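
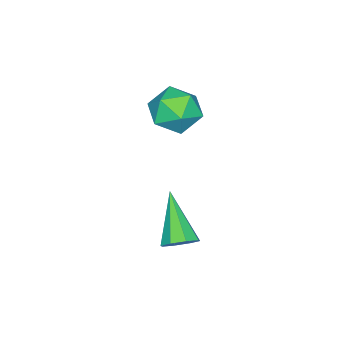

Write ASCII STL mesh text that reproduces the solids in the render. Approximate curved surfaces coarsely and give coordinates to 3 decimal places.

solid 
facet normal 0.540 0.535 -0.650
outer loop
vertex 3.885 4.526 1.663
vertex 3.661 4.185 1.196
vertex 3.487 4.707 1.481
endloop
endfacet
facet normal -0.116 0.566 0.816
outer loop
vertex 3.885 4.526 1.663
vertex 3.487 4.707 1.481
vertex 2.639 3.175 2.424
endloop
endfacet
facet normal 0.540 0.535 -0.650
outer loop
vertex 3.487 4.707 1.481
vertex 3.661 4.185 1.196
vertex 3.19 4.583 1.132
endloop
endfacet
facet normal -0.695 0.614 0.373
outer loop
vertex 3.487 4.707 1.481
vertex 3.19 4.583 1.132
vertex 2.639 3.175 2.424
endloop
endfacet
facet normal 0.540 0.535 -0.650
outer loop
vertex 3.19 4.583 1.132
vertex 3.661 4.185 1.196
vertex 3.169 4.226 0.821
endloop
endfacet
facet normal -0.961 0.212 -0.179
outer loop
vertex 3.19 4.583 1.132
vertex 3.169 4.226 0.821
vertex 2.639 3.175 2.424
endloop
endfacet
facet normal 0.539 0.536 -0.649
outer loop
vertex 3.169 4.226 0.821
vertex 3.661 4.185 1.196
vertex 3.437 3.845 0.729
endloop
endfacet
facet normal -0.754 -0.406 -0.516
outer loop
vertex 3.169 4.226 0.821
vertex 3.437 3.845 0.729
vertex 2.639 3.175 2.424
endloop
endfacet
facet normal 0.541 0.535 -0.649
outer loop
vertex 3.437 3.845 0.729
vertex 3.661 4.185 1.196
vertex 3.835 3.663 0.911
endloop
endfacet
facet normal -0.199 -0.876 -0.440
outer loop
vertex 3.437 3.845 0.729
vertex 3.835 3.663 0.911
vertex 2.639 3.175 2.424
endloop
endfacet
facet normal 0.540 0.535 -0.650
outer loop
vertex 3.835 3.663 0.911
vertex 3.661 4.185 1.196
vertex 4.132 3.787 1.26
endloop
endfacet
facet normal 0.382 -0.924 0.004
outer loop
vertex 3.835 3.663 0.911
vertex 4.132 3.787 1.26
vertex 2.639 3.175 2.424
endloop
endfacet
facet normal 0.541 0.535 -0.649
outer loop
vertex 4.132 3.787 1.26
vertex 3.661 4.185 1.196
vertex 4.153 4.144 1.572
endloop
endfacet
facet normal 0.647 -0.523 0.555
outer loop
vertex 4.132 3.787 1.26
vertex 4.153 4.144 1.572
vertex 2.639 3.175 2.424
endloop
endfacet
facet normal 0.541 0.534 -0.650
outer loop
vertex 4.153 4.144 1.572
vertex 3.661 4.185 1.196
vertex 3.885 4.526 1.663
endloop
endfacet
facet normal 0.441 0.096 0.893
outer loop
vertex 4.153 4.144 1.572
vertex 3.885 4.526 1.663
vertex 2.639 3.175 2.424
endloop
endfacet
facet normal 0.380 0.902 -0.206
outer loop
vertex 0.318 2.13 2.992
vertex -0.336 2.539 3.576
vertex 0.52 2.259 3.929
endloop
endfacet
facet normal 0.884 0.398 -0.245
outer loop
vertex 0.318 2.13 2.992
vertex 0.52 2.259 3.929
vertex 0.77 1.434 3.49
endloop
endfacet
facet normal 0.678 -0.082 -0.730
outer loop
vertex 0.318 2.13 2.992
vertex 0.77 1.434 3.49
vertex 0.069 1.204 2.865
endloop
endfacet
facet normal 0.046 0.123 -0.991
outer loop
vertex 0.318 2.13 2.992
vertex 0.069 1.204 2.865
vertex -0.615 1.887 2.918
endloop
endfacet
facet normal -0.138 0.732 -0.667
outer loop
vertex 0.318 2.13 2.992
vertex -0.615 1.887 2.918
vertex -0.336 2.539 3.576
endloop
endfacet
facet normal 0.919 0.072 0.388
outer loop
vertex 0.77 1.434 3.49
vertex 0.52 2.259 3.929
vertex 0.395 1.413 4.382
endloop
endfacet
facet normal 0.104 0.886 0.451
outer loop
vertex 0.52 2.259 3.929
vertex -0.336 2.539 3.576
vertex -0.289 2.096 4.435
endloop
endfacet
facet normal -0.735 0.611 -0.294
outer loop
vertex -0.336 2.539 3.576
vertex -0.615 1.887 2.918
vertex -0.99 1.866 3.81
endloop
endfacet
facet normal -0.437 -0.374 -0.818
outer loop
vertex -0.615 1.887 2.918
vertex 0.069 1.204 2.865
vertex -0.74 1.041 3.371
endloop
endfacet
facet normal 0.586 -0.707 -0.397
outer loop
vertex 0.069 1.204 2.865
vertex 0.77 1.434 3.49
vertex 0.116 0.761 3.724
endloop
endfacet
facet normal -0.046 -0.123 0.991
outer loop
vertex -0.538 1.17 4.308
vertex 0.395 1.413 4.382
vertex -0.289 2.096 4.435
endloop
endfacet
facet normal -0.678 0.082 0.730
outer loop
vertex -0.538 1.17 4.308
vertex -0.289 2.096 4.435
vertex -0.99 1.866 3.81
endloop
endfacet
facet normal -0.884 -0.398 0.245
outer loop
vertex -0.538 1.17 4.308
vertex -0.99 1.866 3.81
vertex -0.74 1.041 3.371
endloop
endfacet
facet normal -0.380 -0.902 0.206
outer loop
vertex -0.538 1.17 4.308
vertex -0.74 1.041 3.371
vertex 0.116 0.761 3.724
endloop
endfacet
facet normal 0.138 -0.732 0.667
outer loop
vertex -0.538 1.17 4.308
vertex 0.116 0.761 3.724
vertex 0.395 1.413 4.382
endloop
endfacet
facet normal 0.437 0.374 0.818
outer loop
vertex -0.289 2.096 4.435
vertex 0.395 1.413 4.382
vertex 0.52 2.259 3.929
endloop
endfacet
facet normal -0.586 0.707 0.397
outer loop
vertex -0.99 1.866 3.81
vertex -0.289 2.096 4.435
vertex -0.336 2.539 3.576
endloop
endfacet
facet normal -0.919 -0.072 -0.388
outer loop
vertex -0.74 1.041 3.371
vertex -0.99 1.866 3.81
vertex -0.615 1.887 2.918
endloop
endfacet
facet normal -0.104 -0.886 -0.451
outer loop
vertex 0.116 0.761 3.724
vertex -0.74 1.041 3.371
vertex 0.069 1.204 2.865
endloop
endfacet
facet normal 0.735 -0.611 0.294
outer loop
vertex 0.395 1.413 4.382
vertex 0.116 0.761 3.724
vertex 0.77 1.434 3.49
endloop
endfacet

endsolid


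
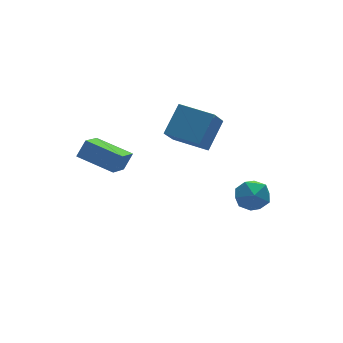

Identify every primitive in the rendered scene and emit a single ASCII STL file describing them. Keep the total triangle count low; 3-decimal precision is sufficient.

solid 
facet normal -0.566 -0.143 -0.812
outer loop
vertex -3.229 1.155 1.591
vertex -4.407 2.824 2.117
vertex -2.058 2.303 0.573
endloop
endfacet
facet normal 0.559 -0.791 -0.249
outer loop
vertex -1.453 2.456 1.443
vertex -3.229 1.155 1.591
vertex -2.058 2.303 0.573
endloop
endfacet
facet normal -0.566 -0.143 -0.812
outer loop
vertex -2.058 2.303 0.573
vertex -4.407 2.824 2.117
vertex -3.236 3.972 1.1
endloop
endfacet
facet normal 0.607 0.595 -0.527
outer loop
vertex -3.236 3.972 1.1
vertex -1.453 2.456 1.443
vertex -2.058 2.303 0.573
endloop
endfacet
facet normal -0.607 -0.595 0.527
outer loop
vertex -3.229 1.155 1.591
vertex -3.802 2.977 2.987
vertex -4.407 2.824 2.117
endloop
endfacet
facet normal 0.559 -0.791 -0.250
outer loop
vertex -2.624 1.308 2.46
vertex -3.229 1.155 1.591
vertex -1.453 2.456 1.443
endloop
endfacet
facet normal -0.607 -0.595 0.527
outer loop
vertex -2.624 1.308 2.46
vertex -3.802 2.977 2.987
vertex -3.229 1.155 1.591
endloop
endfacet
facet normal -0.559 0.791 0.249
outer loop
vertex -4.407 2.824 2.117
vertex -3.802 2.977 2.987
vertex -3.236 3.972 1.1
endloop
endfacet
facet normal 0.607 0.595 -0.527
outer loop
vertex -2.631 4.125 1.969
vertex -1.453 2.456 1.443
vertex -3.236 3.972 1.1
endloop
endfacet
facet normal -0.559 0.791 0.250
outer loop
vertex -3.236 3.972 1.1
vertex -3.802 2.977 2.987
vertex -2.631 4.125 1.969
endloop
endfacet
facet normal 0.565 0.143 0.812
outer loop
vertex -2.631 4.125 1.969
vertex -2.624 1.308 2.46
vertex -1.453 2.456 1.443
endloop
endfacet
facet normal 0.566 0.143 0.812
outer loop
vertex -3.802 2.977 2.987
vertex -2.624 1.308 2.46
vertex -2.631 4.125 1.969
endloop
endfacet
facet normal -0.703 0.511 0.494
outer loop
vertex 1.703 -2.303 0.863
vertex 1.173 -3.185 1.021
vertex 1.885 -2.875 1.713
endloop
endfacet
facet normal -0.064 0.821 0.567
outer loop
vertex 1.703 -2.303 0.863
vertex 1.885 -2.875 1.713
vertex 2.68 -2.452 1.19
endloop
endfacet
facet normal 0.178 0.980 -0.086
outer loop
vertex 1.703 -2.303 0.863
vertex 2.68 -2.452 1.19
vertex 2.458 -2.501 0.174
endloop
endfacet
facet normal -0.310 0.768 -0.561
outer loop
vertex 1.703 -2.303 0.863
vertex 2.458 -2.501 0.174
vertex 1.527 -2.954 0.069
endloop
endfacet
facet normal -0.855 0.478 -0.202
outer loop
vertex 1.703 -2.303 0.863
vertex 1.527 -2.954 0.069
vertex 1.173 -3.185 1.021
endloop
endfacet
facet normal 0.380 0.346 0.858
outer loop
vertex 2.68 -2.452 1.19
vertex 1.885 -2.875 1.713
vertex 2.753 -3.426 1.551
endloop
endfacet
facet normal -0.653 -0.156 0.741
outer loop
vertex 1.885 -2.875 1.713
vertex 1.173 -3.185 1.021
vertex 1.822 -3.879 1.446
endloop
endfacet
facet normal -0.899 -0.210 -0.385
outer loop
vertex 1.173 -3.185 1.021
vertex 1.527 -2.954 0.069
vertex 1.6 -3.928 0.43
endloop
endfacet
facet normal -0.017 0.258 -0.966
outer loop
vertex 1.527 -2.954 0.069
vertex 2.458 -2.501 0.174
vertex 2.395 -3.505 -0.093
endloop
endfacet
facet normal 0.773 0.602 -0.198
outer loop
vertex 2.458 -2.501 0.174
vertex 2.68 -2.452 1.19
vertex 3.107 -3.195 0.599
endloop
endfacet
facet normal 0.310 -0.768 0.561
outer loop
vertex 2.577 -4.077 0.757
vertex 2.753 -3.426 1.551
vertex 1.822 -3.879 1.446
endloop
endfacet
facet normal -0.178 -0.980 0.086
outer loop
vertex 2.577 -4.077 0.757
vertex 1.822 -3.879 1.446
vertex 1.6 -3.928 0.43
endloop
endfacet
facet normal 0.064 -0.821 -0.567
outer loop
vertex 2.577 -4.077 0.757
vertex 1.6 -3.928 0.43
vertex 2.395 -3.505 -0.093
endloop
endfacet
facet normal 0.703 -0.511 -0.494
outer loop
vertex 2.577 -4.077 0.757
vertex 2.395 -3.505 -0.093
vertex 3.107 -3.195 0.599
endloop
endfacet
facet normal 0.855 -0.478 0.202
outer loop
vertex 2.577 -4.077 0.757
vertex 3.107 -3.195 0.599
vertex 2.753 -3.426 1.551
endloop
endfacet
facet normal 0.017 -0.258 0.966
outer loop
vertex 1.822 -3.879 1.446
vertex 2.753 -3.426 1.551
vertex 1.885 -2.875 1.713
endloop
endfacet
facet normal -0.773 -0.602 0.198
outer loop
vertex 1.6 -3.928 0.43
vertex 1.822 -3.879 1.446
vertex 1.173 -3.185 1.021
endloop
endfacet
facet normal -0.380 -0.346 -0.858
outer loop
vertex 2.395 -3.505 -0.093
vertex 1.6 -3.928 0.43
vertex 1.527 -2.954 0.069
endloop
endfacet
facet normal 0.653 0.156 -0.741
outer loop
vertex 3.107 -3.195 0.599
vertex 2.395 -3.505 -0.093
vertex 2.458 -2.501 0.174
endloop
endfacet
facet normal 0.899 0.210 0.385
outer loop
vertex 2.753 -3.426 1.551
vertex 3.107 -3.195 0.599
vertex 2.68 -2.452 1.19
endloop
endfacet
facet normal -0.535 -0.395 0.747
outer loop
vertex 2.888 1.812 3.275
vertex 1.775 3.53 3.386
vertex 1.6 1.063 1.956
endloop
endfacet
facet normal 0.543 -0.838 -0.054
outer loop
vertex 2.505 1.73 0.694
vertex 2.888 1.812 3.275
vertex 1.6 1.063 1.956
endloop
endfacet
facet normal -0.536 -0.395 0.747
outer loop
vertex 1.6 1.063 1.956
vertex 1.775 3.53 3.386
vertex 0.487 2.781 2.066
endloop
endfacet
facet normal -0.647 -0.377 -0.663
outer loop
vertex 0.487 2.781 2.066
vertex 2.505 1.73 0.694
vertex 1.6 1.063 1.956
endloop
endfacet
facet normal 0.647 0.376 0.663
outer loop
vertex 2.888 1.812 3.275
vertex 2.68 4.197 2.124
vertex 1.775 3.53 3.386
endloop
endfacet
facet normal 0.543 -0.838 -0.054
outer loop
vertex 3.793 2.479 2.014
vertex 2.888 1.812 3.275
vertex 2.505 1.73 0.694
endloop
endfacet
facet normal 0.647 0.377 0.663
outer loop
vertex 3.793 2.479 2.014
vertex 2.68 4.197 2.124
vertex 2.888 1.812 3.275
endloop
endfacet
facet normal -0.543 0.838 0.054
outer loop
vertex 1.775 3.53 3.386
vertex 2.68 4.197 2.124
vertex 0.487 2.781 2.066
endloop
endfacet
facet normal -0.647 -0.376 -0.663
outer loop
vertex 1.392 3.448 0.805
vertex 2.505 1.73 0.694
vertex 0.487 2.781 2.066
endloop
endfacet
facet normal -0.543 0.838 0.054
outer loop
vertex 0.487 2.781 2.066
vertex 2.68 4.197 2.124
vertex 1.392 3.448 0.805
endloop
endfacet
facet normal 0.535 0.395 -0.747
outer loop
vertex 1.392 3.448 0.805
vertex 3.793 2.479 2.014
vertex 2.505 1.73 0.694
endloop
endfacet
facet normal 0.535 0.395 -0.747
outer loop
vertex 2.68 4.197 2.124
vertex 3.793 2.479 2.014
vertex 1.392 3.448 0.805
endloop
endfacet

endsolid


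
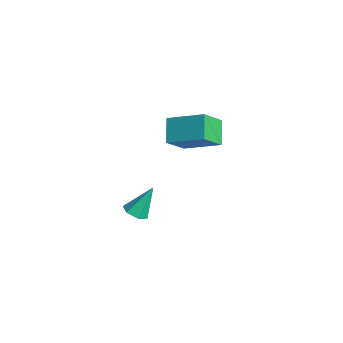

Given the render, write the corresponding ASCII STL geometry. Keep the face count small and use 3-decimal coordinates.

solid 
facet normal 0.013 -0.553 -0.833
outer loop
vertex 2.82 1.533 -2.204
vertex 2.361 1.134 -1.946
vertex 2.179 1.661 -2.299
endloop
endfacet
facet normal 0.225 0.943 -0.245
outer loop
vertex 2.82 1.533 -2.204
vertex 2.179 1.661 -2.299
vertex 2.339 2.086 -0.514
endloop
endfacet
facet normal 0.013 -0.553 -0.833
outer loop
vertex 2.179 1.661 -2.299
vertex 2.361 1.134 -1.946
vertex 1.721 1.263 -2.042
endloop
endfacet
facet normal -0.686 0.719 -0.110
outer loop
vertex 2.179 1.661 -2.299
vertex 1.721 1.263 -2.042
vertex 2.339 2.086 -0.514
endloop
endfacet
facet normal 0.014 -0.552 -0.833
outer loop
vertex 1.721 1.263 -2.042
vertex 2.361 1.134 -1.946
vertex 1.903 0.735 -1.689
endloop
endfacet
facet normal -0.916 -0.050 0.398
outer loop
vertex 1.721 1.263 -2.042
vertex 1.903 0.735 -1.689
vertex 2.339 2.086 -0.514
endloop
endfacet
facet normal 0.014 -0.553 -0.833
outer loop
vertex 1.903 0.735 -1.689
vertex 2.361 1.134 -1.946
vertex 2.543 0.607 -1.593
endloop
endfacet
facet normal -0.234 -0.594 0.770
outer loop
vertex 1.903 0.735 -1.689
vertex 2.543 0.607 -1.593
vertex 2.339 2.086 -0.514
endloop
endfacet
facet normal 0.013 -0.553 -0.833
outer loop
vertex 2.543 0.607 -1.593
vertex 2.361 1.134 -1.946
vertex 3.002 1.006 -1.851
endloop
endfacet
facet normal 0.678 -0.370 0.635
outer loop
vertex 2.543 0.607 -1.593
vertex 3.002 1.006 -1.851
vertex 2.339 2.086 -0.514
endloop
endfacet
facet normal 0.013 -0.553 -0.833
outer loop
vertex 3.002 1.006 -1.851
vertex 2.361 1.134 -1.946
vertex 2.82 1.533 -2.204
endloop
endfacet
facet normal 0.908 0.399 0.128
outer loop
vertex 3.002 1.006 -1.851
vertex 2.82 1.533 -2.204
vertex 2.339 2.086 -0.514
endloop
endfacet
facet normal -0.703 0.374 0.604
outer loop
vertex 3.996 3.829 5.302
vertex 3.642 4.911 4.22
vertex 2.682 2.618 4.522
endloop
endfacet
facet normal 0.226 -0.689 0.689
outer loop
vertex 3.638 2.109 3.7
vertex 3.996 3.829 5.302
vertex 2.682 2.618 4.522
endloop
endfacet
facet normal -0.703 0.374 0.605
outer loop
vertex 2.682 2.618 4.522
vertex 3.642 4.911 4.22
vertex 2.327 3.7 3.44
endloop
endfacet
facet normal -0.674 -0.621 -0.400
outer loop
vertex 2.327 3.7 3.44
vertex 3.638 2.109 3.7
vertex 2.682 2.618 4.522
endloop
endfacet
facet normal 0.674 0.621 0.400
outer loop
vertex 3.996 3.829 5.302
vertex 4.598 4.402 3.398
vertex 3.642 4.911 4.22
endloop
endfacet
facet normal 0.226 -0.689 0.689
outer loop
vertex 4.953 3.32 4.48
vertex 3.996 3.829 5.302
vertex 3.638 2.109 3.7
endloop
endfacet
facet normal 0.674 0.621 0.400
outer loop
vertex 4.953 3.32 4.48
vertex 4.598 4.402 3.398
vertex 3.996 3.829 5.302
endloop
endfacet
facet normal -0.226 0.689 -0.689
outer loop
vertex 3.642 4.911 4.22
vertex 4.598 4.402 3.398
vertex 2.327 3.7 3.44
endloop
endfacet
facet normal -0.674 -0.621 -0.400
outer loop
vertex 3.284 3.191 2.618
vertex 3.638 2.109 3.7
vertex 2.327 3.7 3.44
endloop
endfacet
facet normal -0.226 0.689 -0.689
outer loop
vertex 2.327 3.7 3.44
vertex 4.598 4.402 3.398
vertex 3.284 3.191 2.618
endloop
endfacet
facet normal 0.703 -0.374 -0.604
outer loop
vertex 3.284 3.191 2.618
vertex 4.953 3.32 4.48
vertex 3.638 2.109 3.7
endloop
endfacet
facet normal 0.703 -0.374 -0.605
outer loop
vertex 4.598 4.402 3.398
vertex 4.953 3.32 4.48
vertex 3.284 3.191 2.618
endloop
endfacet

endsolid


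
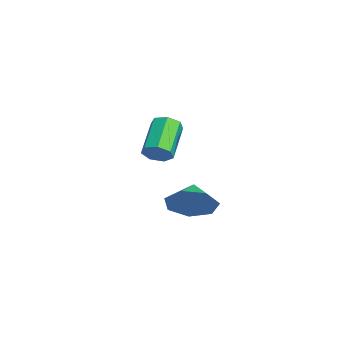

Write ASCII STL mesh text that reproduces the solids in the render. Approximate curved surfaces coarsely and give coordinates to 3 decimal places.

solid 
facet normal 0.767 -0.361 -0.530
outer loop
vertex -0.599 -1.356 -0.752
vertex -0.999 -1.804 -1.026
vertex -0.858 -1.195 -1.237
endloop
endfacet
facet normal 0.454 0.889 0.053
outer loop
vertex -0.599 -1.356 -0.752
vertex -0.858 -1.195 -1.237
vertex -1.982 -0.707 0.201
endloop
endfacet
facet normal 0.454 0.889 0.053
outer loop
vertex -1.982 -0.707 0.201
vertex -0.858 -1.195 -1.237
vertex -2.24 -0.546 -0.284
endloop
endfacet
facet normal -0.769 0.360 0.528
outer loop
vertex -1.982 -0.707 0.201
vertex -2.24 -0.546 -0.284
vertex -2.381 -1.156 -0.074
endloop
endfacet
facet normal 0.769 -0.361 -0.528
outer loop
vertex -0.858 -1.195 -1.237
vertex -0.999 -1.804 -1.026
vertex -1.222 -1.493 -1.563
endloop
endfacet
facet normal -0.070 0.774 -0.629
outer loop
vertex -0.858 -1.195 -1.237
vertex -1.222 -1.493 -1.563
vertex -2.24 -0.546 -0.284
endloop
endfacet
facet normal -0.069 0.775 -0.629
outer loop
vertex -2.24 -0.546 -0.284
vertex -1.222 -1.493 -1.563
vertex -2.605 -0.844 -0.611
endloop
endfacet
facet normal -0.768 0.360 0.530
outer loop
vertex -2.24 -0.546 -0.284
vertex -2.605 -0.844 -0.611
vertex -2.381 -1.156 -0.074
endloop
endfacet
facet normal 0.769 -0.361 -0.528
outer loop
vertex -1.222 -1.493 -1.563
vertex -0.999 -1.804 -1.026
vertex -1.418 -2.025 -1.485
endloop
endfacet
facet normal -0.541 0.076 -0.838
outer loop
vertex -1.222 -1.493 -1.563
vertex -1.418 -2.025 -1.485
vertex -2.605 -0.844 -0.611
endloop
endfacet
facet normal -0.541 0.076 -0.838
outer loop
vertex -2.605 -0.844 -0.611
vertex -1.418 -2.025 -1.485
vertex -2.801 -1.376 -0.533
endloop
endfacet
facet normal -0.768 0.361 0.530
outer loop
vertex -2.605 -0.844 -0.611
vertex -2.801 -1.376 -0.533
vertex -2.381 -1.156 -0.074
endloop
endfacet
facet normal 0.769 -0.359 -0.529
outer loop
vertex -1.418 -2.025 -1.485
vertex -0.999 -1.804 -1.026
vertex -1.298 -2.391 -1.062
endloop
endfacet
facet normal -0.605 -0.679 -0.416
outer loop
vertex -1.418 -2.025 -1.485
vertex -1.298 -2.391 -1.062
vertex -2.801 -1.376 -0.533
endloop
endfacet
facet normal -0.605 -0.679 -0.415
outer loop
vertex -2.801 -1.376 -0.533
vertex -1.298 -2.391 -1.062
vertex -2.681 -1.742 -0.109
endloop
endfacet
facet normal -0.768 0.361 0.529
outer loop
vertex -2.801 -1.376 -0.533
vertex -2.681 -1.742 -0.109
vertex -2.381 -1.156 -0.074
endloop
endfacet
facet normal 0.769 -0.359 -0.529
outer loop
vertex -1.298 -2.391 -1.062
vertex -0.999 -1.804 -1.026
vertex -0.953 -2.316 -0.611
endloop
endfacet
facet normal -0.215 -0.924 0.318
outer loop
vertex -1.298 -2.391 -1.062
vertex -0.953 -2.316 -0.611
vertex -2.681 -1.742 -0.109
endloop
endfacet
facet normal -0.214 -0.923 0.318
outer loop
vertex -2.681 -1.742 -0.109
vertex -0.953 -2.316 -0.611
vertex -2.336 -1.667 0.341
endloop
endfacet
facet normal -0.768 0.362 0.529
outer loop
vertex -2.681 -1.742 -0.109
vertex -2.336 -1.667 0.341
vertex -2.381 -1.156 -0.074
endloop
endfacet
facet normal 0.768 -0.360 -0.529
outer loop
vertex -0.953 -2.316 -0.611
vertex -0.999 -1.804 -1.026
vertex -0.642 -1.855 -0.473
endloop
endfacet
facet normal 0.339 -0.472 0.814
outer loop
vertex -0.953 -2.316 -0.611
vertex -0.642 -1.855 -0.473
vertex -2.336 -1.667 0.341
endloop
endfacet
facet normal 0.339 -0.472 0.814
outer loop
vertex -2.336 -1.667 0.341
vertex -0.642 -1.855 -0.473
vertex -2.025 -1.206 0.479
endloop
endfacet
facet normal -0.769 0.361 0.528
outer loop
vertex -2.336 -1.667 0.341
vertex -2.025 -1.206 0.479
vertex -2.381 -1.156 -0.074
endloop
endfacet
facet normal 0.768 -0.362 -0.529
outer loop
vertex -0.642 -1.855 -0.473
vertex -0.999 -1.804 -1.026
vertex -0.599 -1.356 -0.752
endloop
endfacet
facet normal 0.636 0.334 0.696
outer loop
vertex -0.642 -1.855 -0.473
vertex -0.599 -1.356 -0.752
vertex -2.025 -1.206 0.479
endloop
endfacet
facet normal 0.636 0.333 0.696
outer loop
vertex -2.025 -1.206 0.479
vertex -0.599 -1.356 -0.752
vertex -1.982 -0.707 0.201
endloop
endfacet
facet normal -0.769 0.360 0.528
outer loop
vertex -2.025 -1.206 0.479
vertex -1.982 -0.707 0.201
vertex -2.381 -1.156 -0.074
endloop
endfacet
facet normal 0.852 -0.246 -0.462
outer loop
vertex 3.577 -0.829 -1.01
vertex 3.027 -1.268 -1.789
vertex 3.361 -0.277 -1.702
endloop
endfacet
facet normal -0.192 0.737 0.648
outer loop
vertex 3.577 -0.829 -1.01
vertex 3.361 -0.277 -1.702
vertex 2.073 -0.992 -1.271
endloop
endfacet
facet normal 0.852 -0.246 -0.462
outer loop
vertex 3.361 -0.277 -1.702
vertex 3.027 -1.268 -1.789
vertex 2.894 -0.471 -2.459
endloop
endfacet
facet normal -0.468 0.881 0.063
outer loop
vertex 3.361 -0.277 -1.702
vertex 2.894 -0.471 -2.459
vertex 2.073 -0.992 -1.271
endloop
endfacet
facet normal 0.852 -0.246 -0.462
outer loop
vertex 2.894 -0.471 -2.459
vertex 3.027 -1.268 -1.789
vertex 2.527 -1.266 -2.712
endloop
endfacet
facet normal -0.805 0.482 -0.345
outer loop
vertex 2.894 -0.471 -2.459
vertex 2.527 -1.266 -2.712
vertex 2.073 -0.992 -1.271
endloop
endfacet
facet normal 0.852 -0.247 -0.462
outer loop
vertex 2.527 -1.266 -2.712
vertex 3.027 -1.268 -1.789
vertex 2.536 -2.062 -2.27
endloop
endfacet
facet normal -0.950 -0.160 -0.269
outer loop
vertex 2.527 -1.266 -2.712
vertex 2.536 -2.062 -2.27
vertex 2.073 -0.992 -1.271
endloop
endfacet
facet normal 0.852 -0.247 -0.462
outer loop
vertex 2.536 -2.062 -2.27
vertex 3.027 -1.268 -1.789
vertex 2.915 -2.261 -1.465
endloop
endfacet
facet normal -0.793 -0.562 0.234
outer loop
vertex 2.536 -2.062 -2.27
vertex 2.915 -2.261 -1.465
vertex 2.073 -0.992 -1.271
endloop
endfacet
facet normal 0.852 -0.247 -0.462
outer loop
vertex 2.915 -2.261 -1.465
vertex 3.027 -1.268 -1.789
vertex 3.378 -1.712 -0.904
endloop
endfacet
facet normal -0.453 -0.421 0.786
outer loop
vertex 2.915 -2.261 -1.465
vertex 3.378 -1.712 -0.904
vertex 2.073 -0.992 -1.271
endloop
endfacet
facet normal 0.852 -0.247 -0.462
outer loop
vertex 3.378 -1.712 -0.904
vertex 3.027 -1.268 -1.789
vertex 3.577 -0.829 -1.01
endloop
endfacet
facet normal -0.185 0.158 0.970
outer loop
vertex 3.378 -1.712 -0.904
vertex 3.577 -0.829 -1.01
vertex 2.073 -0.992 -1.271
endloop
endfacet

endsolid


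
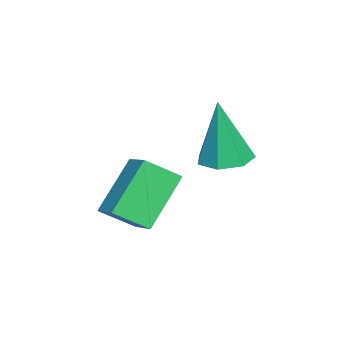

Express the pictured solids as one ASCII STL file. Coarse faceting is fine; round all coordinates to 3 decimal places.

solid 
facet normal -0.733 -0.558 -0.388
outer loop
vertex 1.042 1.568 -2.413
vertex 0.751 2.335 -2.967
vertex 2.011 1.099 -3.57
endloop
endfacet
facet normal 0.294 -0.774 0.560
outer loop
vertex 2.649 1.585 -3.233
vertex 1.042 1.568 -2.413
vertex 2.011 1.099 -3.57
endloop
endfacet
facet normal -0.733 -0.558 -0.388
outer loop
vertex 2.011 1.099 -3.57
vertex 0.751 2.335 -2.967
vertex 1.72 1.866 -4.124
endloop
endfacet
facet normal 0.613 -0.297 -0.732
outer loop
vertex 1.72 1.866 -4.124
vertex 2.649 1.585 -3.233
vertex 2.011 1.099 -3.57
endloop
endfacet
facet normal -0.613 0.297 0.732
outer loop
vertex 1.042 1.568 -2.413
vertex 1.389 2.821 -2.63
vertex 0.751 2.335 -2.967
endloop
endfacet
facet normal 0.294 -0.774 0.560
outer loop
vertex 1.68 2.054 -2.076
vertex 1.042 1.568 -2.413
vertex 2.649 1.585 -3.233
endloop
endfacet
facet normal -0.613 0.297 0.732
outer loop
vertex 1.68 2.054 -2.076
vertex 1.389 2.821 -2.63
vertex 1.042 1.568 -2.413
endloop
endfacet
facet normal -0.294 0.774 -0.560
outer loop
vertex 0.751 2.335 -2.967
vertex 1.389 2.821 -2.63
vertex 1.72 1.866 -4.124
endloop
endfacet
facet normal 0.613 -0.297 -0.732
outer loop
vertex 2.358 2.352 -3.787
vertex 2.649 1.585 -3.233
vertex 1.72 1.866 -4.124
endloop
endfacet
facet normal -0.294 0.774 -0.560
outer loop
vertex 1.72 1.866 -4.124
vertex 1.389 2.821 -2.63
vertex 2.358 2.352 -3.787
endloop
endfacet
facet normal 0.733 0.558 0.388
outer loop
vertex 2.358 2.352 -3.787
vertex 1.68 2.054 -2.076
vertex 2.649 1.585 -3.233
endloop
endfacet
facet normal 0.733 0.558 0.388
outer loop
vertex 1.389 2.821 -2.63
vertex 1.68 2.054 -2.076
vertex 2.358 2.352 -3.787
endloop
endfacet
facet normal -0.037 0.102 -0.994
outer loop
vertex 1.465 3.603 -2.289
vertex 0.817 3.648 -2.26
vertex 1.259 4.124 -2.228
endloop
endfacet
facet normal 0.893 0.316 0.321
outer loop
vertex 1.465 3.603 -2.289
vertex 1.259 4.124 -2.228
vertex 0.883 3.472 -0.54
endloop
endfacet
facet normal -0.038 0.102 -0.994
outer loop
vertex 1.259 4.124 -2.228
vertex 0.817 3.648 -2.26
vertex 0.72 4.287 -2.191
endloop
endfacet
facet normal 0.290 0.869 0.400
outer loop
vertex 1.259 4.124 -2.228
vertex 0.72 4.287 -2.191
vertex 0.883 3.472 -0.54
endloop
endfacet
facet normal -0.037 0.102 -0.994
outer loop
vertex 0.72 4.287 -2.191
vertex 0.817 3.648 -2.26
vertex 0.255 3.969 -2.206
endloop
endfacet
facet normal -0.522 0.743 0.418
outer loop
vertex 0.72 4.287 -2.191
vertex 0.255 3.969 -2.206
vertex 0.883 3.472 -0.54
endloop
endfacet
facet normal -0.038 0.101 -0.994
outer loop
vertex 0.255 3.969 -2.206
vertex 0.817 3.648 -2.26
vertex 0.213 3.409 -2.261
endloop
endfacet
facet normal -0.932 0.034 0.361
outer loop
vertex 0.255 3.969 -2.206
vertex 0.213 3.409 -2.261
vertex 0.883 3.472 -0.54
endloop
endfacet
facet normal -0.039 0.102 -0.994
outer loop
vertex 0.213 3.409 -2.261
vertex 0.817 3.648 -2.26
vertex 0.626 3.029 -2.316
endloop
endfacet
facet normal -0.632 -0.726 0.272
outer loop
vertex 0.213 3.409 -2.261
vertex 0.626 3.029 -2.316
vertex 0.883 3.472 -0.54
endloop
endfacet
facet normal -0.037 0.101 -0.994
outer loop
vertex 0.626 3.029 -2.316
vertex 0.817 3.648 -2.26
vertex 1.184 3.115 -2.328
endloop
endfacet
facet normal 0.153 -0.964 0.218
outer loop
vertex 0.626 3.029 -2.316
vertex 1.184 3.115 -2.328
vertex 0.883 3.472 -0.54
endloop
endfacet
facet normal -0.037 0.101 -0.994
outer loop
vertex 1.184 3.115 -2.328
vertex 0.817 3.648 -2.26
vertex 1.465 3.603 -2.289
endloop
endfacet
facet normal 0.833 -0.499 0.240
outer loop
vertex 1.184 3.115 -2.328
vertex 1.465 3.603 -2.289
vertex 0.883 3.472 -0.54
endloop
endfacet

endsolid


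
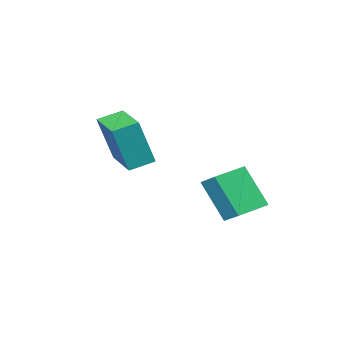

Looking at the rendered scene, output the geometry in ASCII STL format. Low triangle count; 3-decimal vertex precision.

solid 
facet normal -0.860 0.403 0.313
outer loop
vertex -1.331 -1.1 1.412
vertex -0.663 0.385 1.338
vertex -1.937 -0.922 -0.485
endloop
endfacet
facet normal -0.410 -0.911 0.046
outer loop
vertex -1.077 -1.325 -0.798
vertex -1.331 -1.1 1.412
vertex -1.937 -0.922 -0.485
endloop
endfacet
facet normal -0.860 0.403 0.312
outer loop
vertex -1.937 -0.922 -0.485
vertex -0.663 0.385 1.338
vertex -1.269 0.563 -0.56
endloop
endfacet
facet normal -0.304 0.089 -0.949
outer loop
vertex -1.269 0.563 -0.56
vertex -1.077 -1.325 -0.798
vertex -1.937 -0.922 -0.485
endloop
endfacet
facet normal 0.303 -0.089 0.949
outer loop
vertex -1.331 -1.1 1.412
vertex 0.197 -0.018 1.025
vertex -0.663 0.385 1.338
endloop
endfacet
facet normal -0.410 -0.911 0.046
outer loop
vertex -0.471 -1.503 1.1
vertex -1.331 -1.1 1.412
vertex -1.077 -1.325 -0.798
endloop
endfacet
facet normal 0.303 -0.088 0.949
outer loop
vertex -0.471 -1.503 1.1
vertex 0.197 -0.018 1.025
vertex -1.331 -1.1 1.412
endloop
endfacet
facet normal 0.410 0.911 -0.046
outer loop
vertex -0.663 0.385 1.338
vertex 0.197 -0.018 1.025
vertex -1.269 0.563 -0.56
endloop
endfacet
facet normal -0.303 0.089 -0.949
outer loop
vertex -0.409 0.16 -0.872
vertex -1.077 -1.325 -0.798
vertex -1.269 0.563 -0.56
endloop
endfacet
facet normal 0.410 0.911 -0.046
outer loop
vertex -1.269 0.563 -0.56
vertex 0.197 -0.018 1.025
vertex -0.409 0.16 -0.872
endloop
endfacet
facet normal 0.860 -0.403 -0.312
outer loop
vertex -0.409 0.16 -0.872
vertex -0.471 -1.503 1.1
vertex -1.077 -1.325 -0.798
endloop
endfacet
facet normal 0.860 -0.403 -0.313
outer loop
vertex 0.197 -0.018 1.025
vertex -0.471 -1.503 1.1
vertex -0.409 0.16 -0.872
endloop
endfacet
facet normal -0.984 0.112 0.141
outer loop
vertex -2.91 3.164 -0.555
vertex -3.018 4.157 -2.1
vertex -3.071 2.372 -1.053
endloop
endfacet
facet normal 0.059 -0.540 0.840
outer loop
vertex -1.762 2.223 -1.24
vertex -2.91 3.164 -0.555
vertex -3.071 2.372 -1.053
endloop
endfacet
facet normal -0.984 0.112 0.140
outer loop
vertex -3.071 2.372 -1.053
vertex -3.018 4.157 -2.1
vertex -3.179 3.364 -2.598
endloop
endfacet
facet normal -0.170 -0.835 -0.524
outer loop
vertex -3.179 3.364 -2.598
vertex -1.762 2.223 -1.24
vertex -3.071 2.372 -1.053
endloop
endfacet
facet normal 0.170 0.834 0.524
outer loop
vertex -2.91 3.164 -0.555
vertex -1.709 4.008 -2.287
vertex -3.018 4.157 -2.1
endloop
endfacet
facet normal 0.059 -0.539 0.840
outer loop
vertex -1.601 3.016 -0.742
vertex -2.91 3.164 -0.555
vertex -1.762 2.223 -1.24
endloop
endfacet
facet normal 0.169 0.835 0.524
outer loop
vertex -1.601 3.016 -0.742
vertex -1.709 4.008 -2.287
vertex -2.91 3.164 -0.555
endloop
endfacet
facet normal -0.059 0.539 -0.840
outer loop
vertex -3.018 4.157 -2.1
vertex -1.709 4.008 -2.287
vertex -3.179 3.364 -2.598
endloop
endfacet
facet normal -0.169 -0.834 -0.524
outer loop
vertex -1.87 3.216 -2.785
vertex -1.762 2.223 -1.24
vertex -3.179 3.364 -2.598
endloop
endfacet
facet normal -0.059 0.540 -0.840
outer loop
vertex -3.179 3.364 -2.598
vertex -1.709 4.008 -2.287
vertex -1.87 3.216 -2.785
endloop
endfacet
facet normal 0.984 -0.112 -0.140
outer loop
vertex -1.87 3.216 -2.785
vertex -1.601 3.016 -0.742
vertex -1.762 2.223 -1.24
endloop
endfacet
facet normal 0.984 -0.112 -0.140
outer loop
vertex -1.709 4.008 -2.287
vertex -1.601 3.016 -0.742
vertex -1.87 3.216 -2.785
endloop
endfacet

endsolid


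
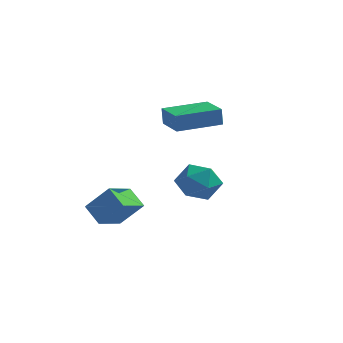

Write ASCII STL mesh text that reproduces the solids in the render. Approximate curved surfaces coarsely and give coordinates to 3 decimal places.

solid 
facet normal -0.915 0.208 -0.345
outer loop
vertex -0.323 -2.511 -0.843
vertex -0.743 -2.889 0.044
vertex -0.486 -1.872 -0.024
endloop
endfacet
facet normal -0.434 0.667 -0.606
outer loop
vertex -0.323 -2.511 -0.843
vertex -0.486 -1.872 -0.024
vertex 0.404 -1.798 -0.579
endloop
endfacet
facet normal 0.062 0.290 -0.955
outer loop
vertex -0.323 -2.511 -0.843
vertex 0.404 -1.798 -0.579
vertex 0.696 -2.77 -0.855
endloop
endfacet
facet normal -0.113 -0.401 -0.909
outer loop
vertex -0.323 -2.511 -0.843
vertex 0.696 -2.77 -0.855
vertex -0.012 -3.444 -0.47
endloop
endfacet
facet normal -0.717 -0.451 -0.532
outer loop
vertex -0.323 -2.511 -0.843
vertex -0.012 -3.444 -0.47
vertex -0.743 -2.889 0.044
endloop
endfacet
facet normal -0.117 0.992 -0.055
outer loop
vertex 0.404 -1.798 -0.579
vertex -0.486 -1.872 -0.024
vertex 0.432 -1.736 0.47
endloop
endfacet
facet normal -0.896 0.251 0.368
outer loop
vertex -0.486 -1.872 -0.024
vertex -0.743 -2.889 0.044
vertex -0.276 -2.41 0.855
endloop
endfacet
facet normal -0.575 -0.816 0.064
outer loop
vertex -0.743 -2.889 0.044
vertex -0.012 -3.444 -0.47
vertex 0.016 -3.382 0.579
endloop
endfacet
facet normal 0.403 -0.735 -0.546
outer loop
vertex -0.012 -3.444 -0.47
vertex 0.696 -2.77 -0.855
vertex 0.906 -3.308 0.024
endloop
endfacet
facet normal 0.685 0.382 -0.620
outer loop
vertex 0.696 -2.77 -0.855
vertex 0.404 -1.798 -0.579
vertex 1.163 -2.291 -0.044
endloop
endfacet
facet normal 0.113 0.401 0.909
outer loop
vertex 0.743 -2.669 0.843
vertex 0.432 -1.736 0.47
vertex -0.276 -2.41 0.855
endloop
endfacet
facet normal -0.062 -0.290 0.955
outer loop
vertex 0.743 -2.669 0.843
vertex -0.276 -2.41 0.855
vertex 0.016 -3.382 0.579
endloop
endfacet
facet normal 0.434 -0.667 0.606
outer loop
vertex 0.743 -2.669 0.843
vertex 0.016 -3.382 0.579
vertex 0.906 -3.308 0.024
endloop
endfacet
facet normal 0.915 -0.208 0.345
outer loop
vertex 0.743 -2.669 0.843
vertex 0.906 -3.308 0.024
vertex 1.163 -2.291 -0.044
endloop
endfacet
facet normal 0.717 0.451 0.532
outer loop
vertex 0.743 -2.669 0.843
vertex 1.163 -2.291 -0.044
vertex 0.432 -1.736 0.47
endloop
endfacet
facet normal -0.403 0.735 0.546
outer loop
vertex -0.276 -2.41 0.855
vertex 0.432 -1.736 0.47
vertex -0.486 -1.872 -0.024
endloop
endfacet
facet normal -0.685 -0.382 0.620
outer loop
vertex 0.016 -3.382 0.579
vertex -0.276 -2.41 0.855
vertex -0.743 -2.889 0.044
endloop
endfacet
facet normal 0.117 -0.992 0.055
outer loop
vertex 0.906 -3.308 0.024
vertex 0.016 -3.382 0.579
vertex -0.012 -3.444 -0.47
endloop
endfacet
facet normal 0.896 -0.251 -0.368
outer loop
vertex 1.163 -2.291 -0.044
vertex 0.906 -3.308 0.024
vertex 0.696 -2.77 -0.855
endloop
endfacet
facet normal 0.575 0.816 -0.064
outer loop
vertex 0.432 -1.736 0.47
vertex 1.163 -2.291 -0.044
vertex 0.404 -1.798 -0.579
endloop
endfacet
facet normal -0.668 -0.092 -0.738
outer loop
vertex -4.432 -3.541 -1.747
vertex -4.091 -2.162 -2.228
vertex -3.617 -3.981 -2.429
endloop
endfacet
facet normal -0.227 -0.919 0.321
outer loop
vertex -2.589 -3.838 -1.292
vertex -4.432 -3.541 -1.747
vertex -3.617 -3.981 -2.429
endloop
endfacet
facet normal -0.668 -0.092 -0.739
outer loop
vertex -3.617 -3.981 -2.429
vertex -4.091 -2.162 -2.228
vertex -3.276 -2.601 -2.91
endloop
endfacet
facet normal 0.709 -0.382 -0.593
outer loop
vertex -3.276 -2.601 -2.91
vertex -2.589 -3.838 -1.292
vertex -3.617 -3.981 -2.429
endloop
endfacet
facet normal -0.709 0.382 0.593
outer loop
vertex -4.432 -3.541 -1.747
vertex -3.063 -2.019 -1.091
vertex -4.091 -2.162 -2.228
endloop
endfacet
facet normal -0.227 -0.920 0.320
outer loop
vertex -3.404 -3.399 -0.61
vertex -4.432 -3.541 -1.747
vertex -2.589 -3.838 -1.292
endloop
endfacet
facet normal -0.709 0.382 0.593
outer loop
vertex -3.404 -3.399 -0.61
vertex -3.063 -2.019 -1.091
vertex -4.432 -3.541 -1.747
endloop
endfacet
facet normal 0.227 0.920 -0.321
outer loop
vertex -4.091 -2.162 -2.228
vertex -3.063 -2.019 -1.091
vertex -3.276 -2.601 -2.91
endloop
endfacet
facet normal 0.709 -0.382 -0.593
outer loop
vertex -2.248 -2.459 -1.773
vertex -2.589 -3.838 -1.292
vertex -3.276 -2.601 -2.91
endloop
endfacet
facet normal 0.228 0.919 -0.321
outer loop
vertex -3.276 -2.601 -2.91
vertex -3.063 -2.019 -1.091
vertex -2.248 -2.459 -1.773
endloop
endfacet
facet normal 0.668 0.092 0.739
outer loop
vertex -2.248 -2.459 -1.773
vertex -3.404 -3.399 -0.61
vertex -2.589 -3.838 -1.292
endloop
endfacet
facet normal 0.668 0.092 0.739
outer loop
vertex -3.063 -2.019 -1.091
vertex -3.404 -3.399 -0.61
vertex -2.248 -2.459 -1.773
endloop
endfacet
facet normal -0.716 -0.696 -0.062
outer loop
vertex -2.027 0.431 2.427
vertex -3.119 1.558 2.388
vertex -1.972 0.453 1.539
endloop
endfacet
facet normal 0.696 -0.718 0.025
outer loop
vertex -0.441 1.942 1.672
vertex -2.027 0.431 2.427
vertex -1.972 0.453 1.539
endloop
endfacet
facet normal -0.716 -0.695 -0.062
outer loop
vertex -1.972 0.453 1.539
vertex -3.119 1.558 2.388
vertex -3.064 1.581 1.5
endloop
endfacet
facet normal 0.062 0.025 -0.998
outer loop
vertex -3.064 1.581 1.5
vertex -0.441 1.942 1.672
vertex -1.972 0.453 1.539
endloop
endfacet
facet normal -0.062 -0.025 0.998
outer loop
vertex -2.027 0.431 2.427
vertex -1.588 3.047 2.521
vertex -3.119 1.558 2.388
endloop
endfacet
facet normal 0.696 -0.718 0.024
outer loop
vertex -0.496 1.919 2.56
vertex -2.027 0.431 2.427
vertex -0.441 1.942 1.672
endloop
endfacet
facet normal -0.062 -0.025 0.998
outer loop
vertex -0.496 1.919 2.56
vertex -1.588 3.047 2.521
vertex -2.027 0.431 2.427
endloop
endfacet
facet normal -0.696 0.718 -0.025
outer loop
vertex -3.119 1.558 2.388
vertex -1.588 3.047 2.521
vertex -3.064 1.581 1.5
endloop
endfacet
facet normal 0.062 0.025 -0.998
outer loop
vertex -1.533 3.069 1.633
vertex -0.441 1.942 1.672
vertex -3.064 1.581 1.5
endloop
endfacet
facet normal -0.696 0.718 -0.025
outer loop
vertex -3.064 1.581 1.5
vertex -1.588 3.047 2.521
vertex -1.533 3.069 1.633
endloop
endfacet
facet normal 0.716 0.696 0.062
outer loop
vertex -1.533 3.069 1.633
vertex -0.496 1.919 2.56
vertex -0.441 1.942 1.672
endloop
endfacet
facet normal 0.716 0.695 0.062
outer loop
vertex -1.588 3.047 2.521
vertex -0.496 1.919 2.56
vertex -1.533 3.069 1.633
endloop
endfacet

endsolid


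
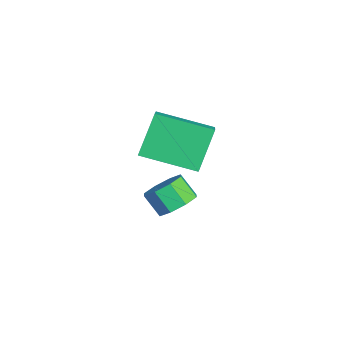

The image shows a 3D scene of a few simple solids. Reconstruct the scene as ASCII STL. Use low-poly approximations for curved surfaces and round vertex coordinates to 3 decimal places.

solid 
facet normal 0.491 0.473 -0.731
outer loop
vertex 2.392 -0.572 -3.412
vertex 1.77 -0.769 -3.957
vertex 1.926 -0.119 -3.432
endloop
endfacet
facet normal 0.494 0.539 0.682
outer loop
vertex 2.392 -0.572 -3.412
vertex 1.926 -0.119 -3.432
vertex 1.872 -1.075 -2.638
endloop
endfacet
facet normal 0.495 0.539 0.682
outer loop
vertex 1.872 -1.075 -2.638
vertex 1.926 -0.119 -3.432
vertex 1.405 -0.622 -2.657
endloop
endfacet
facet normal -0.490 -0.475 0.731
outer loop
vertex 1.872 -1.075 -2.638
vertex 1.405 -0.622 -2.657
vertex 1.25 -1.271 -3.183
endloop
endfacet
facet normal 0.490 0.474 -0.732
outer loop
vertex 1.926 -0.119 -3.432
vertex 1.77 -0.769 -3.957
vertex 1.368 -0.047 -3.759
endloop
endfacet
facet normal -0.157 0.873 0.461
outer loop
vertex 1.926 -0.119 -3.432
vertex 1.368 -0.047 -3.759
vertex 1.405 -0.622 -2.657
endloop
endfacet
facet normal -0.156 0.874 0.461
outer loop
vertex 1.405 -0.622 -2.657
vertex 1.368 -0.047 -3.759
vertex 0.848 -0.549 -2.984
endloop
endfacet
facet normal -0.491 -0.475 0.730
outer loop
vertex 1.405 -0.622 -2.657
vertex 0.848 -0.549 -2.984
vertex 1.25 -1.271 -3.183
endloop
endfacet
facet normal 0.492 0.474 -0.730
outer loop
vertex 1.368 -0.047 -3.759
vertex 1.77 -0.769 -3.957
vertex 1.046 -0.397 -4.203
endloop
endfacet
facet normal -0.717 0.697 -0.030
outer loop
vertex 1.368 -0.047 -3.759
vertex 1.046 -0.397 -4.203
vertex 0.848 -0.549 -2.984
endloop
endfacet
facet normal -0.717 0.697 -0.030
outer loop
vertex 0.848 -0.549 -2.984
vertex 1.046 -0.397 -4.203
vertex 0.526 -0.899 -3.428
endloop
endfacet
facet normal -0.491 -0.475 0.730
outer loop
vertex 0.848 -0.549 -2.984
vertex 0.526 -0.899 -3.428
vertex 1.25 -1.271 -3.183
endloop
endfacet
facet normal 0.492 0.473 -0.731
outer loop
vertex 1.046 -0.397 -4.203
vertex 1.77 -0.769 -3.957
vertex 1.148 -0.965 -4.502
endloop
endfacet
facet normal -0.857 0.111 -0.503
outer loop
vertex 1.046 -0.397 -4.203
vertex 1.148 -0.965 -4.502
vertex 0.526 -0.899 -3.428
endloop
endfacet
facet normal -0.857 0.112 -0.503
outer loop
vertex 0.526 -0.899 -3.428
vertex 1.148 -0.965 -4.502
vertex 0.628 -1.468 -3.728
endloop
endfacet
facet normal -0.491 -0.474 0.731
outer loop
vertex 0.526 -0.899 -3.428
vertex 0.628 -1.468 -3.728
vertex 1.25 -1.271 -3.183
endloop
endfacet
facet normal 0.490 0.475 -0.731
outer loop
vertex 1.148 -0.965 -4.502
vertex 1.77 -0.769 -3.957
vertex 1.615 -1.418 -4.483
endloop
endfacet
facet normal -0.495 -0.538 -0.682
outer loop
vertex 1.148 -0.965 -4.502
vertex 1.615 -1.418 -4.483
vertex 0.628 -1.468 -3.728
endloop
endfacet
facet normal -0.494 -0.539 -0.682
outer loop
vertex 0.628 -1.468 -3.728
vertex 1.615 -1.418 -4.483
vertex 1.094 -1.921 -3.708
endloop
endfacet
facet normal -0.491 -0.473 0.731
outer loop
vertex 0.628 -1.468 -3.728
vertex 1.094 -1.921 -3.708
vertex 1.25 -1.271 -3.183
endloop
endfacet
facet normal 0.491 0.475 -0.730
outer loop
vertex 1.615 -1.418 -4.483
vertex 1.77 -0.769 -3.957
vertex 2.172 -1.491 -4.156
endloop
endfacet
facet normal 0.157 -0.873 -0.462
outer loop
vertex 1.615 -1.418 -4.483
vertex 2.172 -1.491 -4.156
vertex 1.094 -1.921 -3.708
endloop
endfacet
facet normal 0.157 -0.874 -0.460
outer loop
vertex 1.094 -1.921 -3.708
vertex 2.172 -1.491 -4.156
vertex 1.652 -1.993 -3.381
endloop
endfacet
facet normal -0.490 -0.474 0.732
outer loop
vertex 1.094 -1.921 -3.708
vertex 1.652 -1.993 -3.381
vertex 1.25 -1.271 -3.183
endloop
endfacet
facet normal 0.491 0.475 -0.730
outer loop
vertex 2.172 -1.491 -4.156
vertex 1.77 -0.769 -3.957
vertex 2.494 -1.141 -3.712
endloop
endfacet
facet normal 0.717 -0.697 0.030
outer loop
vertex 2.172 -1.491 -4.156
vertex 2.494 -1.141 -3.712
vertex 1.652 -1.993 -3.381
endloop
endfacet
facet normal 0.717 -0.697 0.030
outer loop
vertex 1.652 -1.993 -3.381
vertex 2.494 -1.141 -3.712
vertex 1.974 -1.643 -2.937
endloop
endfacet
facet normal -0.492 -0.474 0.730
outer loop
vertex 1.652 -1.993 -3.381
vertex 1.974 -1.643 -2.937
vertex 1.25 -1.271 -3.183
endloop
endfacet
facet normal 0.491 0.474 -0.731
outer loop
vertex 2.494 -1.141 -3.712
vertex 1.77 -0.769 -3.957
vertex 2.392 -0.572 -3.412
endloop
endfacet
facet normal 0.857 -0.111 0.503
outer loop
vertex 2.494 -1.141 -3.712
vertex 2.392 -0.572 -3.412
vertex 1.974 -1.643 -2.937
endloop
endfacet
facet normal 0.857 -0.111 0.503
outer loop
vertex 1.974 -1.643 -2.937
vertex 2.392 -0.572 -3.412
vertex 1.872 -1.075 -2.638
endloop
endfacet
facet normal -0.492 -0.473 0.731
outer loop
vertex 1.974 -1.643 -2.937
vertex 1.872 -1.075 -2.638
vertex 1.25 -1.271 -3.183
endloop
endfacet
facet normal -0.828 0.135 -0.544
outer loop
vertex 0.953 -1.45 0.681
vertex 1.644 0.564 0.127
vertex 1.816 -2.156 -0.808
endloop
endfacet
facet normal -0.314 -0.915 0.252
outer loop
vertex 2.976 -2.344 -0.047
vertex 0.953 -1.45 0.681
vertex 1.816 -2.156 -0.808
endloop
endfacet
facet normal -0.828 0.135 -0.544
outer loop
vertex 1.816 -2.156 -0.808
vertex 1.644 0.564 0.127
vertex 2.507 -0.142 -1.362
endloop
endfacet
facet normal 0.464 -0.379 -0.801
outer loop
vertex 2.507 -0.142 -1.362
vertex 2.976 -2.344 -0.047
vertex 1.816 -2.156 -0.808
endloop
endfacet
facet normal -0.464 0.379 0.801
outer loop
vertex 0.953 -1.45 0.681
vertex 2.804 0.376 0.888
vertex 1.644 0.564 0.127
endloop
endfacet
facet normal -0.314 -0.915 0.252
outer loop
vertex 2.113 -1.638 1.442
vertex 0.953 -1.45 0.681
vertex 2.976 -2.344 -0.047
endloop
endfacet
facet normal -0.464 0.379 0.801
outer loop
vertex 2.113 -1.638 1.442
vertex 2.804 0.376 0.888
vertex 0.953 -1.45 0.681
endloop
endfacet
facet normal 0.314 0.915 -0.252
outer loop
vertex 1.644 0.564 0.127
vertex 2.804 0.376 0.888
vertex 2.507 -0.142 -1.362
endloop
endfacet
facet normal 0.464 -0.379 -0.801
outer loop
vertex 3.667 -0.33 -0.601
vertex 2.976 -2.344 -0.047
vertex 2.507 -0.142 -1.362
endloop
endfacet
facet normal 0.314 0.915 -0.252
outer loop
vertex 2.507 -0.142 -1.362
vertex 2.804 0.376 0.888
vertex 3.667 -0.33 -0.601
endloop
endfacet
facet normal 0.828 -0.135 0.544
outer loop
vertex 3.667 -0.33 -0.601
vertex 2.113 -1.638 1.442
vertex 2.976 -2.344 -0.047
endloop
endfacet
facet normal 0.828 -0.135 0.544
outer loop
vertex 2.804 0.376 0.888
vertex 2.113 -1.638 1.442
vertex 3.667 -0.33 -0.601
endloop
endfacet

endsolid


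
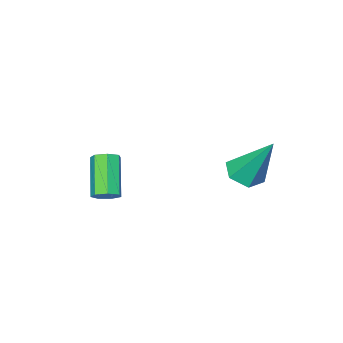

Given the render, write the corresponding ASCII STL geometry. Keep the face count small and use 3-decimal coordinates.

solid 
facet normal 0.459 0.552 -0.696
outer loop
vertex 4.156 -1.172 -1.523
vertex 3.701 -1.131 -1.791
vertex 3.891 -0.813 -1.413
endloop
endfacet
facet normal 0.676 0.291 0.677
outer loop
vertex 4.156 -1.172 -1.523
vertex 3.891 -0.813 -1.413
vertex 3.374 -2.11 -0.34
endloop
endfacet
facet normal 0.676 0.291 0.677
outer loop
vertex 3.374 -2.11 -0.34
vertex 3.891 -0.813 -1.413
vertex 3.109 -1.75 -0.23
endloop
endfacet
facet normal -0.461 -0.552 0.695
outer loop
vertex 3.374 -2.11 -0.34
vertex 3.109 -1.75 -0.23
vertex 2.919 -2.069 -0.609
endloop
endfacet
facet normal 0.461 0.552 -0.695
outer loop
vertex 3.891 -0.813 -1.413
vertex 3.701 -1.131 -1.791
vertex 3.483 -0.693 -1.588
endloop
endfacet
facet normal -0.028 0.793 0.609
outer loop
vertex 3.891 -0.813 -1.413
vertex 3.483 -0.693 -1.588
vertex 3.109 -1.75 -0.23
endloop
endfacet
facet normal -0.030 0.793 0.609
outer loop
vertex 3.109 -1.75 -0.23
vertex 3.483 -0.693 -1.588
vertex 2.701 -1.631 -0.405
endloop
endfacet
facet normal -0.459 -0.553 0.695
outer loop
vertex 3.109 -1.75 -0.23
vertex 2.701 -1.631 -0.405
vertex 2.919 -2.069 -0.609
endloop
endfacet
facet normal 0.460 0.552 -0.696
outer loop
vertex 3.483 -0.693 -1.588
vertex 3.701 -1.131 -1.791
vertex 3.239 -0.903 -1.916
endloop
endfacet
facet normal -0.712 0.698 0.083
outer loop
vertex 3.483 -0.693 -1.588
vertex 3.239 -0.903 -1.916
vertex 2.701 -1.631 -0.405
endloop
endfacet
facet normal -0.712 0.698 0.083
outer loop
vertex 2.701 -1.631 -0.405
vertex 3.239 -0.903 -1.916
vertex 2.457 -1.841 -0.733
endloop
endfacet
facet normal -0.459 -0.553 0.695
outer loop
vertex 2.701 -1.631 -0.405
vertex 2.457 -1.841 -0.733
vertex 2.919 -2.069 -0.609
endloop
endfacet
facet normal 0.460 0.551 -0.696
outer loop
vertex 3.239 -0.903 -1.916
vertex 3.701 -1.131 -1.791
vertex 3.343 -1.285 -2.15
endloop
endfacet
facet normal -0.859 0.077 -0.507
outer loop
vertex 3.239 -0.903 -1.916
vertex 3.343 -1.285 -2.15
vertex 2.457 -1.841 -0.733
endloop
endfacet
facet normal -0.859 0.078 -0.506
outer loop
vertex 2.457 -1.841 -0.733
vertex 3.343 -1.285 -2.15
vertex 2.561 -2.223 -0.968
endloop
endfacet
facet normal -0.459 -0.553 0.695
outer loop
vertex 2.457 -1.841 -0.733
vertex 2.561 -2.223 -0.968
vertex 2.919 -2.069 -0.609
endloop
endfacet
facet normal 0.460 0.551 -0.696
outer loop
vertex 3.343 -1.285 -2.15
vertex 3.701 -1.131 -1.791
vertex 3.716 -1.551 -2.114
endloop
endfacet
facet normal -0.359 -0.601 -0.714
outer loop
vertex 3.343 -1.285 -2.15
vertex 3.716 -1.551 -2.114
vertex 2.561 -2.223 -0.968
endloop
endfacet
facet normal -0.359 -0.601 -0.714
outer loop
vertex 2.561 -2.223 -0.968
vertex 3.716 -1.551 -2.114
vertex 2.934 -2.489 -0.932
endloop
endfacet
facet normal -0.460 -0.551 0.696
outer loop
vertex 2.561 -2.223 -0.968
vertex 2.934 -2.489 -0.932
vertex 2.919 -2.069 -0.609
endloop
endfacet
facet normal 0.460 0.552 -0.696
outer loop
vertex 3.716 -1.551 -2.114
vertex 3.701 -1.131 -1.791
vertex 4.078 -1.501 -1.835
endloop
endfacet
facet normal 0.411 -0.827 -0.385
outer loop
vertex 3.716 -1.551 -2.114
vertex 4.078 -1.501 -1.835
vertex 2.934 -2.489 -0.932
endloop
endfacet
facet normal 0.411 -0.827 -0.384
outer loop
vertex 2.934 -2.489 -0.932
vertex 4.078 -1.501 -1.835
vertex 3.296 -2.439 -0.652
endloop
endfacet
facet normal -0.462 -0.551 0.695
outer loop
vertex 2.934 -2.489 -0.932
vertex 3.296 -2.439 -0.652
vertex 2.919 -2.069 -0.609
endloop
endfacet
facet normal 0.460 0.551 -0.696
outer loop
vertex 4.078 -1.501 -1.835
vertex 3.701 -1.131 -1.791
vertex 4.156 -1.172 -1.523
endloop
endfacet
facet normal 0.872 -0.430 0.235
outer loop
vertex 4.078 -1.501 -1.835
vertex 4.156 -1.172 -1.523
vertex 3.296 -2.439 -0.652
endloop
endfacet
facet normal 0.872 -0.430 0.235
outer loop
vertex 3.296 -2.439 -0.652
vertex 4.156 -1.172 -1.523
vertex 3.374 -2.11 -0.34
endloop
endfacet
facet normal -0.461 -0.551 0.696
outer loop
vertex 3.296 -2.439 -0.652
vertex 3.374 -2.11 -0.34
vertex 2.919 -2.069 -0.609
endloop
endfacet
facet normal 0.094 -0.511 -0.854
outer loop
vertex 1.056 2.05 -0.471
vertex 0.3 2.026 -0.54
vertex 0.691 2.603 -0.842
endloop
endfacet
facet normal 0.805 0.587 0.083
outer loop
vertex 1.056 2.05 -0.471
vertex 0.691 2.603 -0.842
vertex 0.1 3.114 1.28
endloop
endfacet
facet normal 0.094 -0.511 -0.855
outer loop
vertex 0.691 2.603 -0.842
vertex 0.3 2.026 -0.54
vertex -0.065 2.58 -0.911
endloop
endfacet
facet normal -0.008 0.972 -0.236
outer loop
vertex 0.691 2.603 -0.842
vertex -0.065 2.58 -0.911
vertex 0.1 3.114 1.28
endloop
endfacet
facet normal 0.093 -0.511 -0.855
outer loop
vertex -0.065 2.58 -0.911
vertex 0.3 2.026 -0.54
vertex -0.457 2.003 -0.609
endloop
endfacet
facet normal -0.841 0.536 -0.067
outer loop
vertex -0.065 2.58 -0.911
vertex -0.457 2.003 -0.609
vertex 0.1 3.114 1.28
endloop
endfacet
facet normal 0.093 -0.511 -0.855
outer loop
vertex -0.457 2.003 -0.609
vertex 0.3 2.026 -0.54
vertex -0.091 1.449 -0.238
endloop
endfacet
facet normal -0.860 -0.286 0.422
outer loop
vertex -0.457 2.003 -0.609
vertex -0.091 1.449 -0.238
vertex 0.1 3.114 1.28
endloop
endfacet
facet normal 0.094 -0.511 -0.855
outer loop
vertex -0.091 1.449 -0.238
vertex 0.3 2.026 -0.54
vertex 0.665 1.472 -0.169
endloop
endfacet
facet normal -0.047 -0.670 0.741
outer loop
vertex -0.091 1.449 -0.238
vertex 0.665 1.472 -0.169
vertex 0.1 3.114 1.28
endloop
endfacet
facet normal 0.094 -0.510 -0.855
outer loop
vertex 0.665 1.472 -0.169
vertex 0.3 2.026 -0.54
vertex 1.056 2.05 -0.471
endloop
endfacet
facet normal 0.787 -0.234 0.571
outer loop
vertex 0.665 1.472 -0.169
vertex 1.056 2.05 -0.471
vertex 0.1 3.114 1.28
endloop
endfacet

endsolid


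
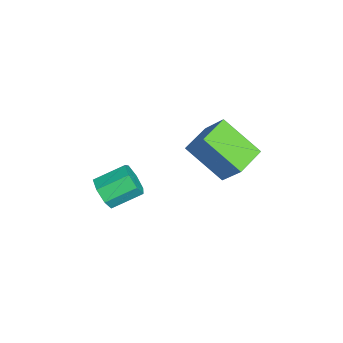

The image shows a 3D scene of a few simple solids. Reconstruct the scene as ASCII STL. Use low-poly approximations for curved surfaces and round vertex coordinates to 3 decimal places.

solid 
facet normal -0.793 0.595 0.132
outer loop
vertex -2.634 3.213 2.292
vertex -2.076 3.735 3.294
vertex -1.965 4.315 1.345
endloop
endfacet
facet normal -0.442 -0.415 -0.795
outer loop
vertex -1.124 3.685 1.206
vertex -2.634 3.213 2.292
vertex -1.965 4.315 1.345
endloop
endfacet
facet normal -0.793 0.595 0.132
outer loop
vertex -1.965 4.315 1.345
vertex -2.076 3.735 3.294
vertex -1.407 4.837 2.347
endloop
endfacet
facet normal 0.418 0.689 -0.592
outer loop
vertex -1.407 4.837 2.347
vertex -1.124 3.685 1.206
vertex -1.965 4.315 1.345
endloop
endfacet
facet normal -0.418 -0.689 0.592
outer loop
vertex -2.634 3.213 2.292
vertex -1.235 3.105 3.155
vertex -2.076 3.735 3.294
endloop
endfacet
facet normal -0.442 -0.415 -0.795
outer loop
vertex -1.793 2.583 2.153
vertex -2.634 3.213 2.292
vertex -1.124 3.685 1.206
endloop
endfacet
facet normal -0.418 -0.689 0.592
outer loop
vertex -1.793 2.583 2.153
vertex -1.235 3.105 3.155
vertex -2.634 3.213 2.292
endloop
endfacet
facet normal 0.442 0.415 0.795
outer loop
vertex -2.076 3.735 3.294
vertex -1.235 3.105 3.155
vertex -1.407 4.837 2.347
endloop
endfacet
facet normal 0.418 0.689 -0.592
outer loop
vertex -0.566 4.207 2.208
vertex -1.124 3.685 1.206
vertex -1.407 4.837 2.347
endloop
endfacet
facet normal 0.442 0.415 0.795
outer loop
vertex -1.407 4.837 2.347
vertex -1.235 3.105 3.155
vertex -0.566 4.207 2.208
endloop
endfacet
facet normal 0.793 -0.595 -0.132
outer loop
vertex -0.566 4.207 2.208
vertex -1.793 2.583 2.153
vertex -1.124 3.685 1.206
endloop
endfacet
facet normal 0.793 -0.595 -0.132
outer loop
vertex -1.235 3.105 3.155
vertex -1.793 2.583 2.153
vertex -0.566 4.207 2.208
endloop
endfacet
facet normal 0.220 -0.877 -0.428
outer loop
vertex -1.184 0.334 -0.25
vertex -1.617 0.069 0.07
vertex -1.655 0.324 -0.472
endloop
endfacet
facet normal 0.365 0.481 -0.797
outer loop
vertex -1.184 0.334 -0.25
vertex -1.655 0.324 -0.472
vertex -1.429 1.315 0.23
endloop
endfacet
facet normal 0.366 0.481 -0.797
outer loop
vertex -1.429 1.315 0.23
vertex -1.655 0.324 -0.472
vertex -1.9 1.306 0.008
endloop
endfacet
facet normal -0.218 0.877 0.428
outer loop
vertex -1.429 1.315 0.23
vertex -1.9 1.306 0.008
vertex -1.863 1.051 0.55
endloop
endfacet
facet normal 0.219 -0.877 -0.428
outer loop
vertex -1.655 0.324 -0.472
vertex -1.617 0.069 0.07
vertex -2.097 0.123 -0.286
endloop
endfacet
facet normal -0.479 0.286 -0.830
outer loop
vertex -1.655 0.324 -0.472
vertex -2.097 0.123 -0.286
vertex -1.9 1.306 0.008
endloop
endfacet
facet normal -0.478 0.286 -0.830
outer loop
vertex -1.9 1.306 0.008
vertex -2.097 0.123 -0.286
vertex -2.343 1.105 0.194
endloop
endfacet
facet normal -0.218 0.877 0.428
outer loop
vertex -1.9 1.306 0.008
vertex -2.343 1.105 0.194
vertex -1.863 1.051 0.55
endloop
endfacet
facet normal 0.219 -0.877 -0.428
outer loop
vertex -2.097 0.123 -0.286
vertex -1.617 0.069 0.07
vertex -2.179 -0.119 0.168
endloop
endfacet
facet normal -0.963 -0.124 -0.240
outer loop
vertex -2.097 0.123 -0.286
vertex -2.179 -0.119 0.168
vertex -2.343 1.105 0.194
endloop
endfacet
facet normal -0.963 -0.124 -0.238
outer loop
vertex -2.343 1.105 0.194
vertex -2.179 -0.119 0.168
vertex -2.424 0.863 0.648
endloop
endfacet
facet normal -0.219 0.877 0.428
outer loop
vertex -2.343 1.105 0.194
vertex -2.424 0.863 0.648
vertex -1.863 1.051 0.55
endloop
endfacet
facet normal 0.219 -0.877 -0.428
outer loop
vertex -2.179 -0.119 0.168
vertex -1.617 0.069 0.07
vertex -1.837 -0.219 0.548
endloop
endfacet
facet normal -0.722 -0.441 0.534
outer loop
vertex -2.179 -0.119 0.168
vertex -1.837 -0.219 0.548
vertex -2.424 0.863 0.648
endloop
endfacet
facet normal -0.722 -0.441 0.533
outer loop
vertex -2.424 0.863 0.648
vertex -1.837 -0.219 0.548
vertex -2.082 0.762 1.028
endloop
endfacet
facet normal -0.219 0.876 0.430
outer loop
vertex -2.424 0.863 0.648
vertex -2.082 0.762 1.028
vertex -1.863 1.051 0.55
endloop
endfacet
facet normal 0.219 -0.877 -0.428
outer loop
vertex -1.837 -0.219 0.548
vertex -1.617 0.069 0.07
vertex -1.33 -0.102 0.568
endloop
endfacet
facet normal 0.063 -0.426 0.903
outer loop
vertex -1.837 -0.219 0.548
vertex -1.33 -0.102 0.568
vertex -2.082 0.762 1.028
endloop
endfacet
facet normal 0.063 -0.426 0.903
outer loop
vertex -2.082 0.762 1.028
vertex -1.33 -0.102 0.568
vertex -1.575 0.879 1.048
endloop
endfacet
facet normal -0.219 0.876 0.429
outer loop
vertex -2.082 0.762 1.028
vertex -1.575 0.879 1.048
vertex -1.863 1.051 0.55
endloop
endfacet
facet normal 0.220 -0.877 -0.428
outer loop
vertex -1.33 -0.102 0.568
vertex -1.617 0.069 0.07
vertex -1.039 0.144 0.213
endloop
endfacet
facet normal 0.800 -0.090 0.593
outer loop
vertex -1.33 -0.102 0.568
vertex -1.039 0.144 0.213
vertex -1.575 0.879 1.048
endloop
endfacet
facet normal 0.801 -0.089 0.592
outer loop
vertex -1.575 0.879 1.048
vertex -1.039 0.144 0.213
vertex -1.285 1.125 0.693
endloop
endfacet
facet normal -0.218 0.877 0.429
outer loop
vertex -1.575 0.879 1.048
vertex -1.285 1.125 0.693
vertex -1.863 1.051 0.55
endloop
endfacet
facet normal 0.220 -0.876 -0.428
outer loop
vertex -1.039 0.144 0.213
vertex -1.617 0.069 0.07
vertex -1.184 0.334 -0.25
endloop
endfacet
facet normal 0.935 0.315 -0.164
outer loop
vertex -1.039 0.144 0.213
vertex -1.184 0.334 -0.25
vertex -1.285 1.125 0.693
endloop
endfacet
facet normal 0.936 0.313 -0.162
outer loop
vertex -1.285 1.125 0.693
vertex -1.184 0.334 -0.25
vertex -1.429 1.315 0.23
endloop
endfacet
facet normal -0.218 0.877 0.428
outer loop
vertex -1.285 1.125 0.693
vertex -1.429 1.315 0.23
vertex -1.863 1.051 0.55
endloop
endfacet

endsolid


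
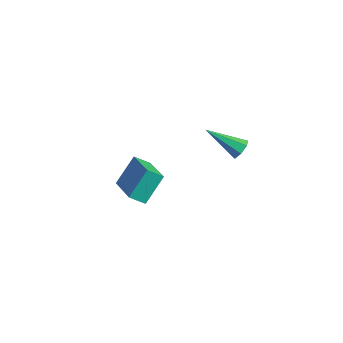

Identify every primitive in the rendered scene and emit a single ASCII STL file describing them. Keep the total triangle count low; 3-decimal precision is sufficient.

solid 
facet normal 0.718 0.439 -0.540
outer loop
vertex 4.107 -1.559 2.999
vertex 3.728 -1.212 2.777
vertex 4.035 -1.144 3.241
endloop
endfacet
facet normal 0.469 -0.383 0.796
outer loop
vertex 4.107 -1.559 2.999
vertex 4.035 -1.144 3.241
vertex 2.392 -2.028 3.783
endloop
endfacet
facet normal 0.718 0.440 -0.540
outer loop
vertex 4.035 -1.144 3.241
vertex 3.728 -1.212 2.777
vertex 3.731 -0.78 3.133
endloop
endfacet
facet normal 0.109 0.365 0.925
outer loop
vertex 4.035 -1.144 3.241
vertex 3.731 -0.78 3.133
vertex 2.392 -2.028 3.783
endloop
endfacet
facet normal 0.719 0.439 -0.539
outer loop
vertex 3.731 -0.78 3.133
vertex 3.728 -1.212 2.777
vertex 3.425 -0.741 2.757
endloop
endfacet
facet normal -0.474 0.749 0.463
outer loop
vertex 3.731 -0.78 3.133
vertex 3.425 -0.741 2.757
vertex 2.392 -2.028 3.783
endloop
endfacet
facet normal 0.717 0.438 -0.542
outer loop
vertex 3.425 -0.741 2.757
vertex 3.728 -1.212 2.777
vertex 3.347 -1.058 2.397
endloop
endfacet
facet normal -0.842 0.482 -0.242
outer loop
vertex 3.425 -0.741 2.757
vertex 3.347 -1.058 2.397
vertex 2.392 -2.028 3.783
endloop
endfacet
facet normal 0.717 0.438 -0.542
outer loop
vertex 3.347 -1.058 2.397
vertex 3.728 -1.212 2.777
vertex 3.555 -1.49 2.323
endloop
endfacet
facet normal -0.717 -0.233 -0.657
outer loop
vertex 3.347 -1.058 2.397
vertex 3.555 -1.49 2.323
vertex 2.392 -2.028 3.783
endloop
endfacet
facet normal 0.718 0.438 -0.542
outer loop
vertex 3.555 -1.49 2.323
vertex 3.728 -1.212 2.777
vertex 3.894 -1.714 2.591
endloop
endfacet
facet normal -0.195 -0.860 -0.472
outer loop
vertex 3.555 -1.49 2.323
vertex 3.894 -1.714 2.591
vertex 2.392 -2.028 3.783
endloop
endfacet
facet normal 0.718 0.438 -0.541
outer loop
vertex 3.894 -1.714 2.591
vertex 3.728 -1.212 2.777
vertex 4.107 -1.559 2.999
endloop
endfacet
facet normal 0.334 -0.926 0.177
outer loop
vertex 3.894 -1.714 2.591
vertex 4.107 -1.559 2.999
vertex 2.392 -2.028 3.783
endloop
endfacet
facet normal -0.526 -0.628 0.573
outer loop
vertex -0.898 -2.471 -1.128
vertex -2.709 -1.67 -1.914
vertex -0.871 -3.622 -2.365
endloop
endfacet
facet normal 0.850 -0.377 0.369
outer loop
vertex -0.391 -3.05 -2.886
vertex -0.898 -2.471 -1.128
vertex -0.871 -3.622 -2.365
endloop
endfacet
facet normal -0.527 -0.628 0.573
outer loop
vertex -0.871 -3.622 -2.365
vertex -2.709 -1.67 -1.914
vertex -2.681 -2.821 -3.151
endloop
endfacet
facet normal 0.017 -0.681 -0.732
outer loop
vertex -2.681 -2.821 -3.151
vertex -0.391 -3.05 -2.886
vertex -0.871 -3.622 -2.365
endloop
endfacet
facet normal -0.017 0.681 0.732
outer loop
vertex -0.898 -2.471 -1.128
vertex -2.229 -1.098 -2.435
vertex -2.709 -1.67 -1.914
endloop
endfacet
facet normal 0.850 -0.376 0.369
outer loop
vertex -0.419 -1.899 -1.649
vertex -0.898 -2.471 -1.128
vertex -0.391 -3.05 -2.886
endloop
endfacet
facet normal -0.017 0.681 0.732
outer loop
vertex -0.419 -1.899 -1.649
vertex -2.229 -1.098 -2.435
vertex -0.898 -2.471 -1.128
endloop
endfacet
facet normal -0.850 0.376 -0.369
outer loop
vertex -2.709 -1.67 -1.914
vertex -2.229 -1.098 -2.435
vertex -2.681 -2.821 -3.151
endloop
endfacet
facet normal 0.017 -0.681 -0.732
outer loop
vertex -2.202 -2.249 -3.672
vertex -0.391 -3.05 -2.886
vertex -2.681 -2.821 -3.151
endloop
endfacet
facet normal -0.850 0.376 -0.369
outer loop
vertex -2.681 -2.821 -3.151
vertex -2.229 -1.098 -2.435
vertex -2.202 -2.249 -3.672
endloop
endfacet
facet normal 0.526 0.628 -0.573
outer loop
vertex -2.202 -2.249 -3.672
vertex -0.419 -1.899 -1.649
vertex -0.391 -3.05 -2.886
endloop
endfacet
facet normal 0.527 0.628 -0.573
outer loop
vertex -2.229 -1.098 -2.435
vertex -0.419 -1.899 -1.649
vertex -2.202 -2.249 -3.672
endloop
endfacet

endsolid


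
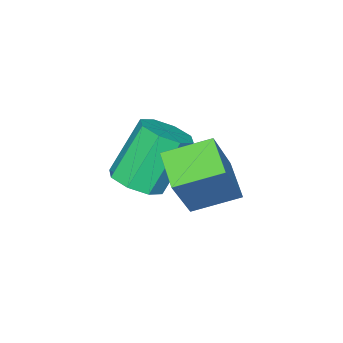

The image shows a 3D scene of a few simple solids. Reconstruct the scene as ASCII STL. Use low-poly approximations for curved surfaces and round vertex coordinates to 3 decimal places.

solid 
facet normal -0.701 0.634 0.327
outer loop
vertex 2.942 0.742 2.883
vertex 3.554 1.693 2.35
vertex 1.91 0.466 1.204
endloop
endfacet
facet normal -0.490 -0.761 0.426
outer loop
vertex 2.926 -0.453 0.73
vertex 2.942 0.742 2.883
vertex 1.91 0.466 1.204
endloop
endfacet
facet normal -0.701 0.634 0.327
outer loop
vertex 1.91 0.466 1.204
vertex 3.554 1.693 2.35
vertex 2.521 1.417 0.671
endloop
endfacet
facet normal -0.519 -0.139 -0.843
outer loop
vertex 2.521 1.417 0.671
vertex 2.926 -0.453 0.73
vertex 1.91 0.466 1.204
endloop
endfacet
facet normal 0.519 0.139 0.843
outer loop
vertex 2.942 0.742 2.883
vertex 4.57 0.774 1.876
vertex 3.554 1.693 2.35
endloop
endfacet
facet normal -0.489 -0.761 0.426
outer loop
vertex 3.959 -0.177 2.409
vertex 2.942 0.742 2.883
vertex 2.926 -0.453 0.73
endloop
endfacet
facet normal 0.519 0.139 0.843
outer loop
vertex 3.959 -0.177 2.409
vertex 4.57 0.774 1.876
vertex 2.942 0.742 2.883
endloop
endfacet
facet normal 0.489 0.761 -0.426
outer loop
vertex 3.554 1.693 2.35
vertex 4.57 0.774 1.876
vertex 2.521 1.417 0.671
endloop
endfacet
facet normal -0.519 -0.139 -0.844
outer loop
vertex 3.538 0.498 0.197
vertex 2.926 -0.453 0.73
vertex 2.521 1.417 0.671
endloop
endfacet
facet normal 0.489 0.761 -0.426
outer loop
vertex 2.521 1.417 0.671
vertex 4.57 0.774 1.876
vertex 3.538 0.498 0.197
endloop
endfacet
facet normal 0.701 -0.634 -0.327
outer loop
vertex 3.538 0.498 0.197
vertex 3.959 -0.177 2.409
vertex 2.926 -0.453 0.73
endloop
endfacet
facet normal 0.701 -0.634 -0.327
outer loop
vertex 4.57 0.774 1.876
vertex 3.959 -0.177 2.409
vertex 3.538 0.498 0.197
endloop
endfacet
facet normal 0.479 -0.143 -0.866
outer loop
vertex 3.68 -1.624 0.157
vertex 2.994 -1.961 -0.167
vertex 3.305 -1.193 -0.122
endloop
endfacet
facet normal 0.650 0.721 0.241
outer loop
vertex 3.68 -1.624 0.157
vertex 3.305 -1.193 -0.122
vertex 2.731 -1.342 1.871
endloop
endfacet
facet normal 0.651 0.720 0.241
outer loop
vertex 2.731 -1.342 1.871
vertex 3.305 -1.193 -0.122
vertex 2.357 -0.911 1.593
endloop
endfacet
facet normal -0.480 0.142 0.866
outer loop
vertex 2.731 -1.342 1.871
vertex 2.357 -0.911 1.593
vertex 2.046 -1.679 1.547
endloop
endfacet
facet normal 0.479 -0.143 -0.866
outer loop
vertex 3.305 -1.193 -0.122
vertex 2.994 -1.961 -0.167
vertex 2.748 -1.212 -0.427
endloop
endfacet
facet normal 0.042 0.989 -0.139
outer loop
vertex 3.305 -1.193 -0.122
vertex 2.748 -1.212 -0.427
vertex 2.357 -0.911 1.593
endloop
endfacet
facet normal 0.042 0.989 -0.139
outer loop
vertex 2.357 -0.911 1.593
vertex 2.748 -1.212 -0.427
vertex 1.8 -0.93 1.288
endloop
endfacet
facet normal -0.479 0.142 0.866
outer loop
vertex 2.357 -0.911 1.593
vertex 1.8 -0.93 1.288
vertex 2.046 -1.679 1.547
endloop
endfacet
facet normal 0.480 -0.143 -0.866
outer loop
vertex 2.748 -1.212 -0.427
vertex 2.994 -1.961 -0.167
vertex 2.336 -1.67 -0.58
endloop
endfacet
facet normal -0.591 0.678 -0.438
outer loop
vertex 2.748 -1.212 -0.427
vertex 2.336 -1.67 -0.58
vertex 1.8 -0.93 1.288
endloop
endfacet
facet normal -0.590 0.678 -0.438
outer loop
vertex 1.8 -0.93 1.288
vertex 2.336 -1.67 -0.58
vertex 1.387 -1.388 1.135
endloop
endfacet
facet normal -0.479 0.142 0.866
outer loop
vertex 1.8 -0.93 1.288
vertex 1.387 -1.388 1.135
vertex 2.046 -1.679 1.547
endloop
endfacet
facet normal 0.480 -0.143 -0.866
outer loop
vertex 2.336 -1.67 -0.58
vertex 2.994 -1.961 -0.167
vertex 2.309 -2.298 -0.491
endloop
endfacet
facet normal -0.877 -0.030 -0.480
outer loop
vertex 2.336 -1.67 -0.58
vertex 2.309 -2.298 -0.491
vertex 1.387 -1.388 1.135
endloop
endfacet
facet normal -0.877 -0.030 -0.480
outer loop
vertex 1.387 -1.388 1.135
vertex 2.309 -2.298 -0.491
vertex 1.36 -2.016 1.223
endloop
endfacet
facet normal -0.479 0.142 0.866
outer loop
vertex 1.387 -1.388 1.135
vertex 1.36 -2.016 1.223
vertex 2.046 -1.679 1.547
endloop
endfacet
facet normal 0.480 -0.142 -0.866
outer loop
vertex 2.309 -2.298 -0.491
vertex 2.994 -1.961 -0.167
vertex 2.683 -2.729 -0.213
endloop
endfacet
facet normal -0.650 -0.720 -0.242
outer loop
vertex 2.309 -2.298 -0.491
vertex 2.683 -2.729 -0.213
vertex 1.36 -2.016 1.223
endloop
endfacet
facet normal -0.650 -0.721 -0.241
outer loop
vertex 1.36 -2.016 1.223
vertex 2.683 -2.729 -0.213
vertex 1.735 -2.447 1.502
endloop
endfacet
facet normal -0.479 0.143 0.866
outer loop
vertex 1.36 -2.016 1.223
vertex 1.735 -2.447 1.502
vertex 2.046 -1.679 1.547
endloop
endfacet
facet normal 0.479 -0.142 -0.866
outer loop
vertex 2.683 -2.729 -0.213
vertex 2.994 -1.961 -0.167
vertex 3.24 -2.71 0.092
endloop
endfacet
facet normal -0.042 -0.989 0.139
outer loop
vertex 2.683 -2.729 -0.213
vertex 3.24 -2.71 0.092
vertex 1.735 -2.447 1.502
endloop
endfacet
facet normal -0.042 -0.989 0.139
outer loop
vertex 1.735 -2.447 1.502
vertex 3.24 -2.71 0.092
vertex 2.292 -2.428 1.807
endloop
endfacet
facet normal -0.479 0.143 0.866
outer loop
vertex 1.735 -2.447 1.502
vertex 2.292 -2.428 1.807
vertex 2.046 -1.679 1.547
endloop
endfacet
facet normal 0.479 -0.142 -0.866
outer loop
vertex 3.24 -2.71 0.092
vertex 2.994 -1.961 -0.167
vertex 3.653 -2.252 0.245
endloop
endfacet
facet normal 0.590 -0.678 0.438
outer loop
vertex 3.24 -2.71 0.092
vertex 3.653 -2.252 0.245
vertex 2.292 -2.428 1.807
endloop
endfacet
facet normal 0.591 -0.678 0.438
outer loop
vertex 2.292 -2.428 1.807
vertex 3.653 -2.252 0.245
vertex 2.704 -1.97 1.96
endloop
endfacet
facet normal -0.480 0.143 0.866
outer loop
vertex 2.292 -2.428 1.807
vertex 2.704 -1.97 1.96
vertex 2.046 -1.679 1.547
endloop
endfacet
facet normal 0.479 -0.142 -0.866
outer loop
vertex 3.653 -2.252 0.245
vertex 2.994 -1.961 -0.167
vertex 3.68 -1.624 0.157
endloop
endfacet
facet normal 0.877 0.030 0.480
outer loop
vertex 3.653 -2.252 0.245
vertex 3.68 -1.624 0.157
vertex 2.704 -1.97 1.96
endloop
endfacet
facet normal 0.877 0.030 0.480
outer loop
vertex 2.704 -1.97 1.96
vertex 3.68 -1.624 0.157
vertex 2.731 -1.342 1.871
endloop
endfacet
facet normal -0.480 0.143 0.866
outer loop
vertex 2.704 -1.97 1.96
vertex 2.731 -1.342 1.871
vertex 2.046 -1.679 1.547
endloop
endfacet

endsolid


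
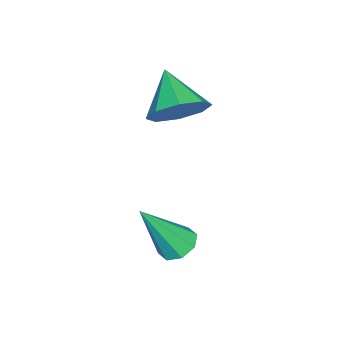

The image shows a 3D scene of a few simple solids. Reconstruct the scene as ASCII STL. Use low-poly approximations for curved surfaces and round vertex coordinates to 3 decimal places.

solid 
facet normal 0.615 0.528 -0.585
outer loop
vertex 0.437 -0.07 0.933
vertex -0.094 -0.29 0.176
vertex -0.092 0.414 0.814
endloop
endfacet
facet normal -0.039 0.198 0.979
outer loop
vertex 0.437 -0.07 0.933
vertex -0.092 0.414 0.814
vertex -1.046 -1.11 1.084
endloop
endfacet
facet normal 0.614 0.529 -0.586
outer loop
vertex -0.092 0.414 0.814
vertex -0.094 -0.29 0.176
vertex -0.623 0.486 0.322
endloop
endfacet
facet normal -0.564 0.473 0.677
outer loop
vertex -0.092 0.414 0.814
vertex -0.623 0.486 0.322
vertex -1.046 -1.11 1.084
endloop
endfacet
facet normal 0.615 0.529 -0.585
outer loop
vertex -0.623 0.486 0.322
vertex -0.094 -0.29 0.176
vertex -0.843 0.103 -0.256
endloop
endfacet
facet normal -0.937 0.318 0.146
outer loop
vertex -0.623 0.486 0.322
vertex -0.843 0.103 -0.256
vertex -1.046 -1.11 1.084
endloop
endfacet
facet normal 0.615 0.528 -0.586
outer loop
vertex -0.843 0.103 -0.256
vertex -0.094 -0.29 0.176
vertex -0.625 -0.51 -0.58
endloop
endfacet
facet normal -0.938 -0.175 -0.300
outer loop
vertex -0.843 0.103 -0.256
vertex -0.625 -0.51 -0.58
vertex -1.046 -1.11 1.084
endloop
endfacet
facet normal 0.614 0.529 -0.585
outer loop
vertex -0.625 -0.51 -0.58
vertex -0.094 -0.29 0.176
vertex -0.095 -0.994 -0.461
endloop
endfacet
facet normal -0.566 -0.719 -0.403
outer loop
vertex -0.625 -0.51 -0.58
vertex -0.095 -0.994 -0.461
vertex -1.046 -1.11 1.084
endloop
endfacet
facet normal 0.615 0.529 -0.585
outer loop
vertex -0.095 -0.994 -0.461
vertex -0.094 -0.29 0.176
vertex 0.435 -1.066 0.031
endloop
endfacet
facet normal -0.042 -0.994 -0.100
outer loop
vertex -0.095 -0.994 -0.461
vertex 0.435 -1.066 0.031
vertex -1.046 -1.11 1.084
endloop
endfacet
facet normal 0.614 0.528 -0.586
outer loop
vertex 0.435 -1.066 0.031
vertex -0.094 -0.29 0.176
vertex 0.656 -0.683 0.608
endloop
endfacet
facet normal 0.331 -0.840 0.431
outer loop
vertex 0.435 -1.066 0.031
vertex 0.656 -0.683 0.608
vertex -1.046 -1.11 1.084
endloop
endfacet
facet normal 0.614 0.530 -0.585
outer loop
vertex 0.656 -0.683 0.608
vertex -0.094 -0.29 0.176
vertex 0.437 -0.07 0.933
endloop
endfacet
facet normal 0.332 -0.346 0.877
outer loop
vertex 0.656 -0.683 0.608
vertex 0.437 -0.07 0.933
vertex -1.046 -1.11 1.084
endloop
endfacet
facet normal -0.335 0.415 -0.846
outer loop
vertex 3.027 1.052 -3.215
vertex 2.498 0.713 -3.172
vertex 2.682 1.279 -2.967
endloop
endfacet
facet normal 0.682 0.630 0.372
outer loop
vertex 3.027 1.052 -3.215
vertex 2.682 1.279 -2.967
vertex 3.162 -0.113 -1.488
endloop
endfacet
facet normal -0.334 0.415 -0.846
outer loop
vertex 2.682 1.279 -2.967
vertex 2.498 0.713 -3.172
vertex 2.229 1.175 -2.839
endloop
endfacet
facet normal 0.024 0.732 0.681
outer loop
vertex 2.682 1.279 -2.967
vertex 2.229 1.175 -2.839
vertex 3.162 -0.113 -1.488
endloop
endfacet
facet normal -0.333 0.416 -0.846
outer loop
vertex 2.229 1.175 -2.839
vertex 2.498 0.713 -3.172
vertex 1.933 0.8 -2.907
endloop
endfacet
facet normal -0.594 0.336 0.731
outer loop
vertex 2.229 1.175 -2.839
vertex 1.933 0.8 -2.907
vertex 3.162 -0.113 -1.488
endloop
endfacet
facet normal -0.334 0.414 -0.847
outer loop
vertex 1.933 0.8 -2.907
vertex 2.498 0.713 -3.172
vertex 1.968 0.374 -3.129
endloop
endfacet
facet normal -0.808 -0.323 0.492
outer loop
vertex 1.933 0.8 -2.907
vertex 1.968 0.374 -3.129
vertex 3.162 -0.113 -1.488
endloop
endfacet
facet normal -0.334 0.414 -0.847
outer loop
vertex 1.968 0.374 -3.129
vertex 2.498 0.713 -3.172
vertex 2.314 0.146 -3.377
endloop
endfacet
facet normal -0.494 -0.863 0.104
outer loop
vertex 1.968 0.374 -3.129
vertex 2.314 0.146 -3.377
vertex 3.162 -0.113 -1.488
endloop
endfacet
facet normal -0.334 0.415 -0.846
outer loop
vertex 2.314 0.146 -3.377
vertex 2.498 0.713 -3.172
vertex 2.767 0.25 -3.505
endloop
endfacet
facet normal 0.163 -0.965 -0.206
outer loop
vertex 2.314 0.146 -3.377
vertex 2.767 0.25 -3.505
vertex 3.162 -0.113 -1.488
endloop
endfacet
facet normal -0.335 0.414 -0.846
outer loop
vertex 2.767 0.25 -3.505
vertex 2.498 0.713 -3.172
vertex 3.062 0.625 -3.438
endloop
endfacet
facet normal 0.782 -0.569 -0.255
outer loop
vertex 2.767 0.25 -3.505
vertex 3.062 0.625 -3.438
vertex 3.162 -0.113 -1.488
endloop
endfacet
facet normal -0.334 0.415 -0.846
outer loop
vertex 3.062 0.625 -3.438
vertex 2.498 0.713 -3.172
vertex 3.027 1.052 -3.215
endloop
endfacet
facet normal 0.996 0.090 -0.017
outer loop
vertex 3.062 0.625 -3.438
vertex 3.027 1.052 -3.215
vertex 3.162 -0.113 -1.488
endloop
endfacet

endsolid
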